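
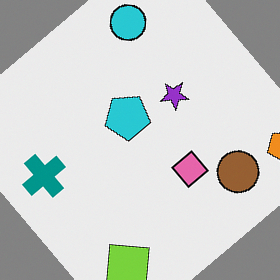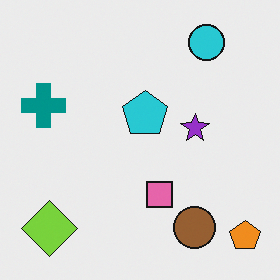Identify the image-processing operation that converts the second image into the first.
Rotated counter-clockwise by a large amount — several tens of degrees.

Every shape is tilted by the same angle and the image corners show triangular fill wedges — a whole-image rotation by a non-right angle.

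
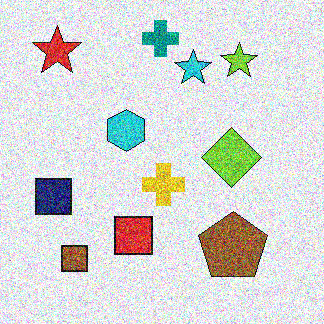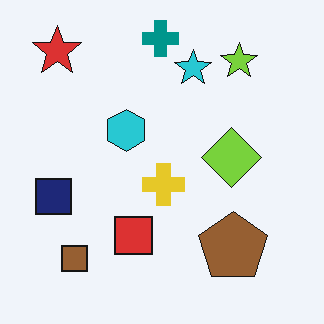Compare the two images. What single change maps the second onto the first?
The image was degraded with a thick layer of grain.

Random speckle covers the whole image, including the flat background.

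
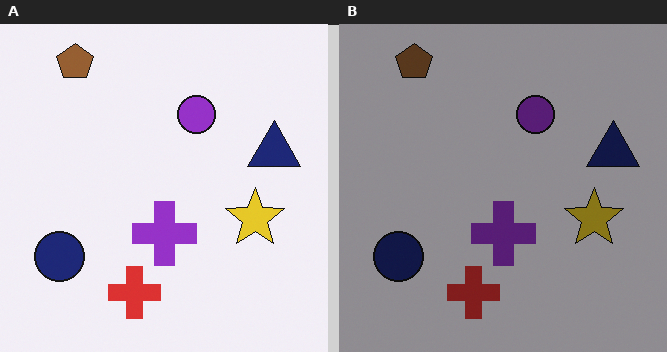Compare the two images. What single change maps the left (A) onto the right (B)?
The transformation is: noticeably darkened.

Every pixel — background and shapes alike — is uniformly darkened.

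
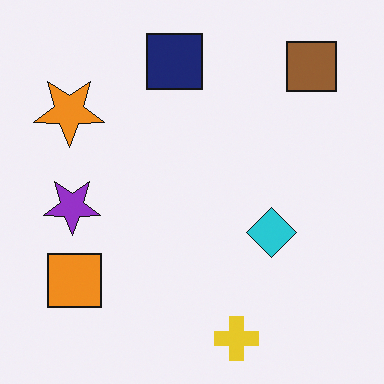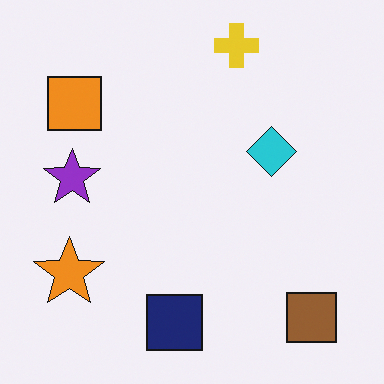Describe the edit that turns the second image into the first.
It was flipped vertically (top ↔ bottom).

The yellow cross is in the top of the second image and the bottom of the first — shapes on opposite sides of the horizontal midline have swapped in a mirror flip.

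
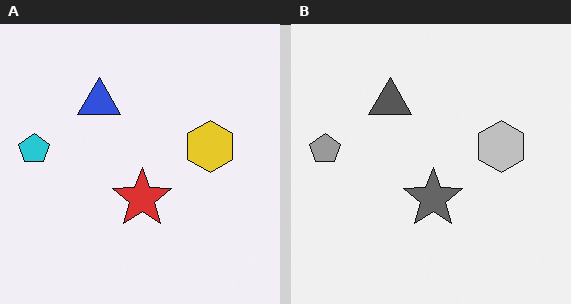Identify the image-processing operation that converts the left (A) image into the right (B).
Converted to grayscale.

All color is removed — every shape is now a shade of grey.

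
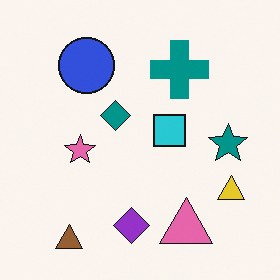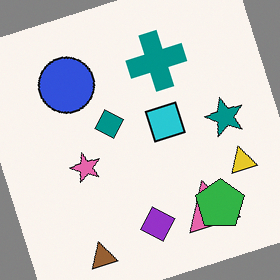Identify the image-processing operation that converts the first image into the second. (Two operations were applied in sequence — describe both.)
The image was rotated counter-clockwise by a moderate amount, then overlaid with an additional green pentagon.

Every shape is tilted by the same angle and the image corners show triangular fill wedges — a whole-image rotation by a non-right angle. A green pentagon appears in the second image that is absent from the first.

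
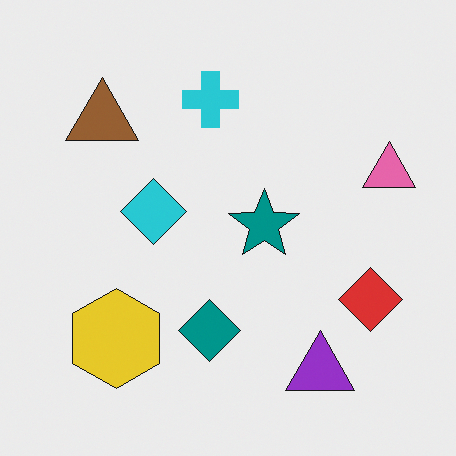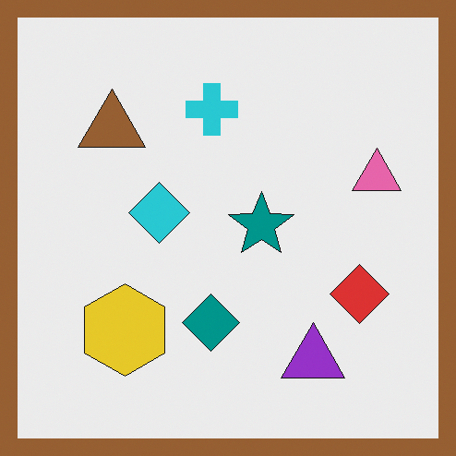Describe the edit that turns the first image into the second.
It was framed with a brown border.

A solid brown frame runs around the edge of the second image, with the content slightly shrunk inside it.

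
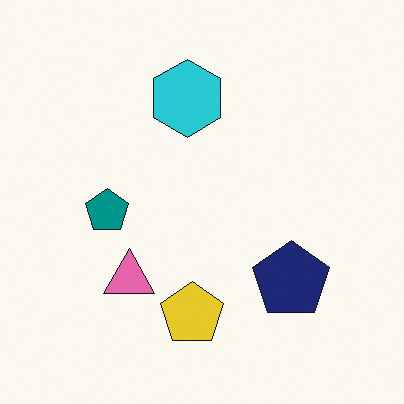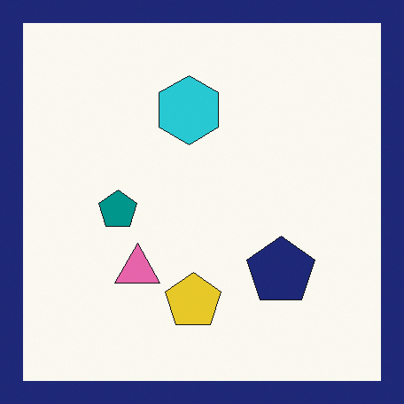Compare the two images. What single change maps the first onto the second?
The second image is the first framed with a navy border.

A solid navy frame runs around the edge of the second image, with the content slightly shrunk inside it.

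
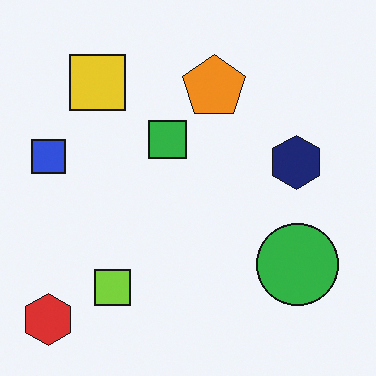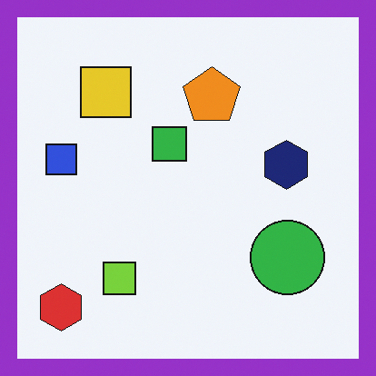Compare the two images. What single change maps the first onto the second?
This is the original image framed with a purple border.

A solid purple frame runs around the edge of the second image, with the content slightly shrunk inside it.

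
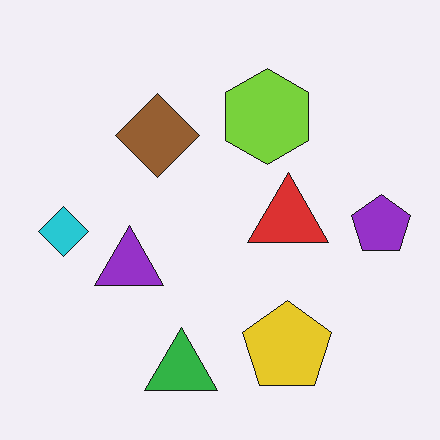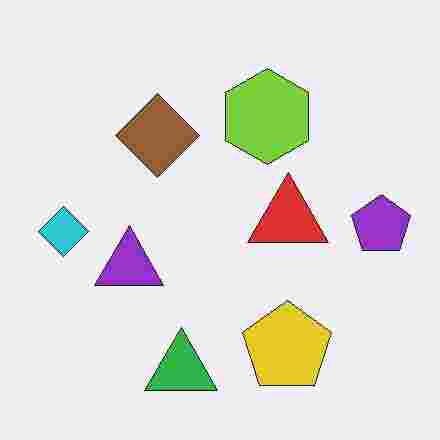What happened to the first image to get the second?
This is the original image heavily JPEG-compressed with obvious blocking artifacts.

Blocky 8×8 compression artifacts appear around shape edges and the flat background shows ringing — characteristic JPEG degradation.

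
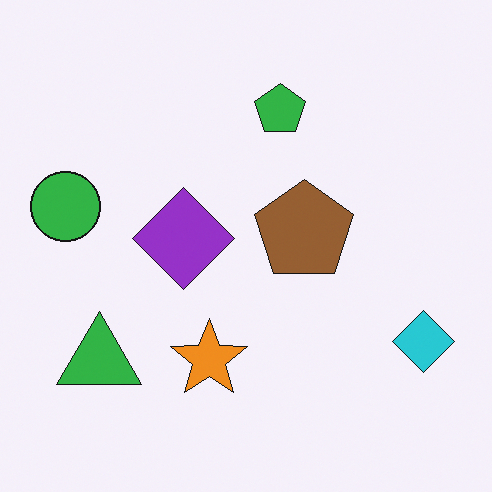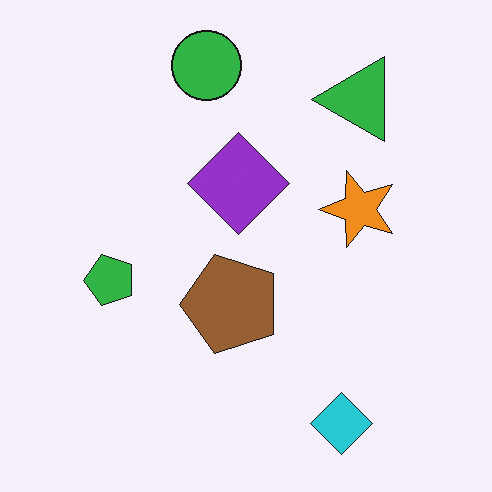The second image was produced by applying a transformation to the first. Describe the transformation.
It was transposed (reflected across the top-left ↔ bottom-right diagonal).

Shapes have swapped their row and column positions — what was in the top-right is now in the bottom-left — a diagonal reflection.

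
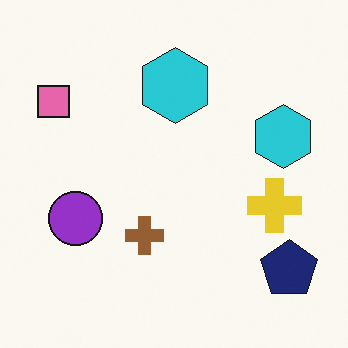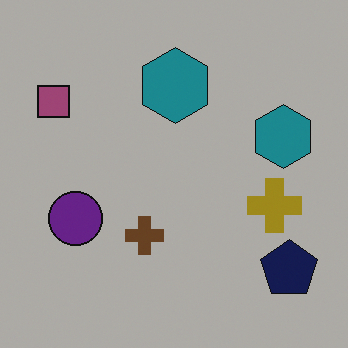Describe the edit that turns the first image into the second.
This is the original image darkened a lot.

Every pixel — background and shapes alike — is uniformly darkened.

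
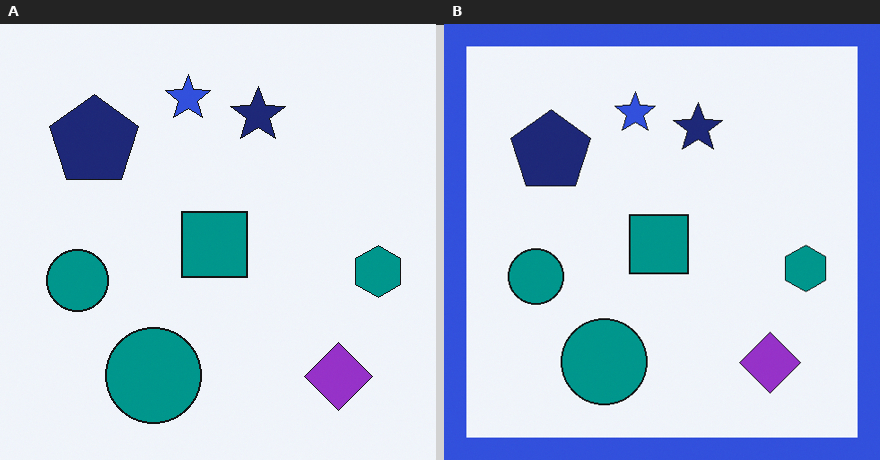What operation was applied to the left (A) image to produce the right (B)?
The image was framed with a blue border.

A solid blue frame runs around the edge of the right (B) image, with the content slightly shrunk inside it.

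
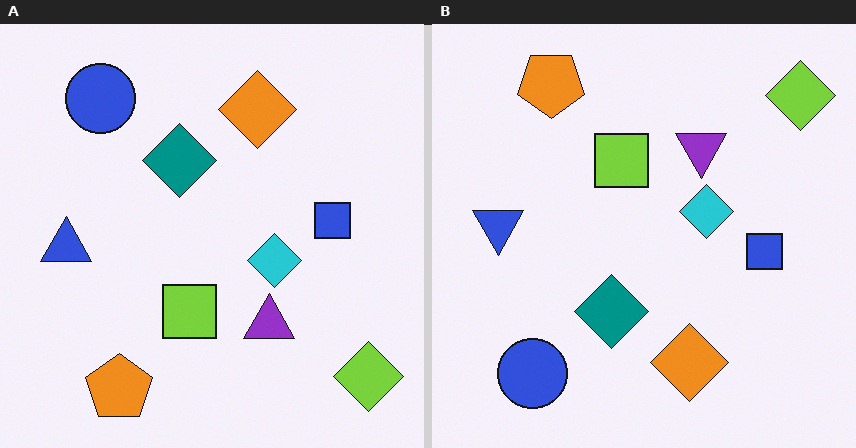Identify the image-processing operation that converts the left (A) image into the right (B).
It was flipped vertically (top ↔ bottom).

The orange pentagon is in the bottom-left of the left (A) image and the top-left of the right (B) — shapes on opposite sides of the horizontal midline have swapped in a mirror flip.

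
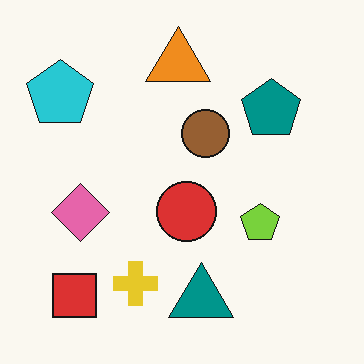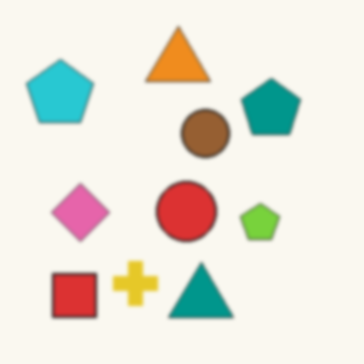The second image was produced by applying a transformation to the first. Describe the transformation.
It was slightly softened.

Shape edges and outlines are uniformly softened across the whole image.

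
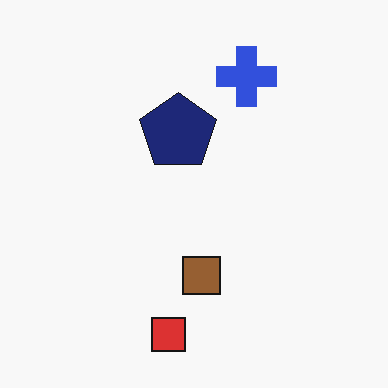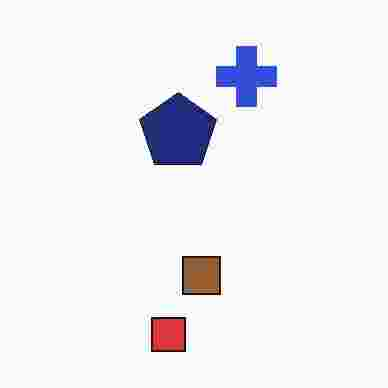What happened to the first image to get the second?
Heavily JPEG-compressed with obvious blocking artifacts.

Blocky 8×8 compression artifacts appear around shape edges and the flat background shows ringing — characteristic JPEG degradation.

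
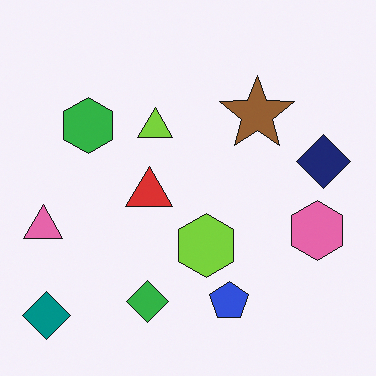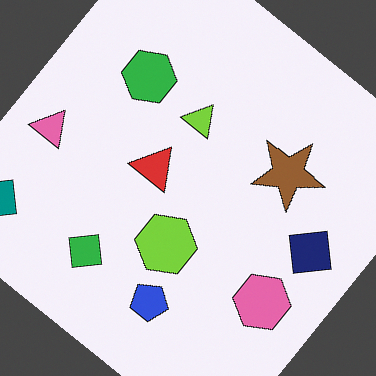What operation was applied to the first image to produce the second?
The transformation is: rotated clockwise by a large amount — several tens of degrees.

Every shape is tilted by the same angle and the image corners show triangular fill wedges — a whole-image rotation by a non-right angle.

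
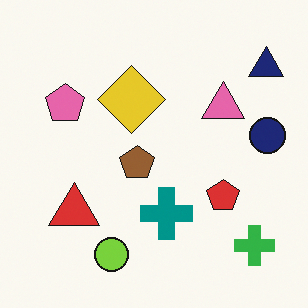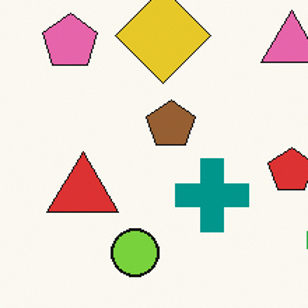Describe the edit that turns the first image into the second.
The transformation is: cropped slightly and scaled back up.

The visible shapes are larger and the field of view is narrower; shapes near the original edges may be partly or wholly outside the frame — a crop-and-rescale.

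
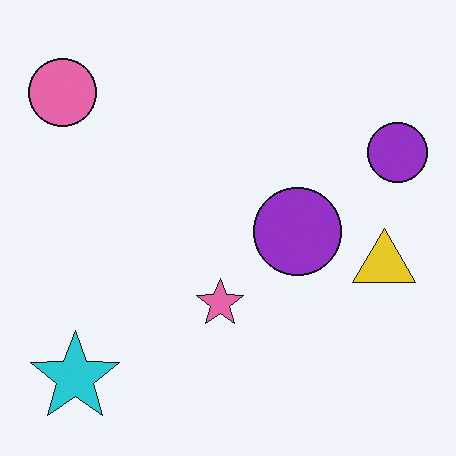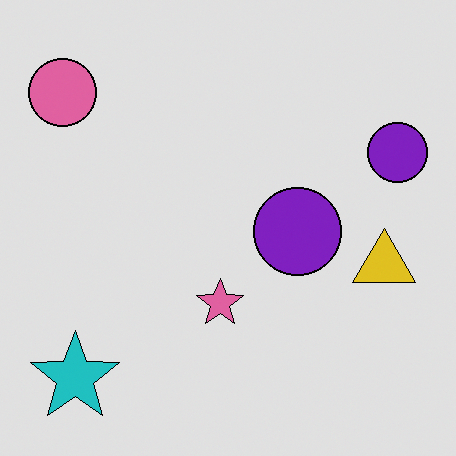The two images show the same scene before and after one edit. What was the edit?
The second image is the first moderately posterized.

Each flat color has snapped to a coarser quantized level — most visibly, the near-white background has dropped to a flat grey.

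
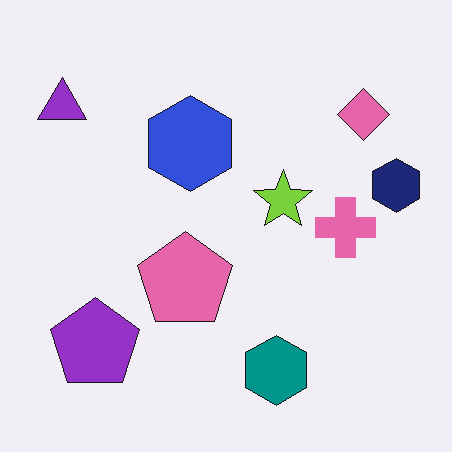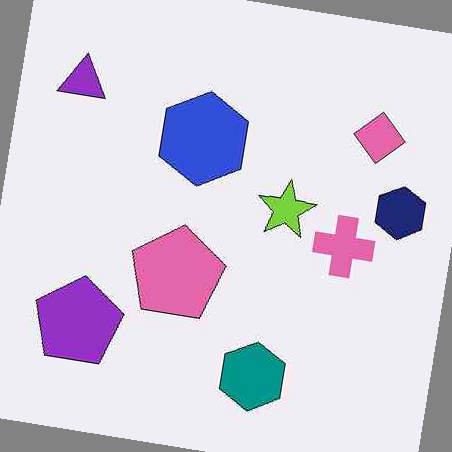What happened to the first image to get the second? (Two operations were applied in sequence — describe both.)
The transformation is: JPEG-compressed with visible artifacts, then rotated clockwise by a small amount.

Blocky 8×8 compression artifacts appear around shape edges and the flat background shows ringing — characteristic JPEG degradation. Every shape is tilted by the same angle and the image corners show triangular fill wedges — a whole-image rotation by a non-right angle.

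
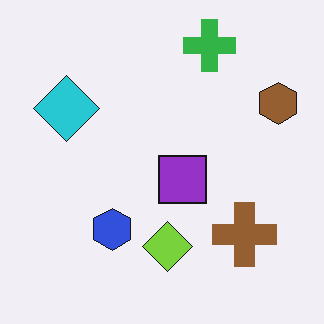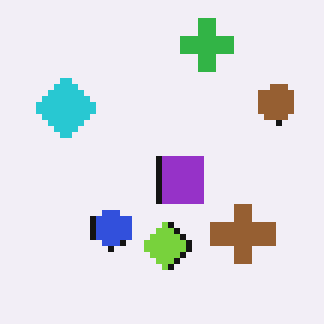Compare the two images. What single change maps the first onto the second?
Pixelated into visible square blocks.

Shapes are reduced to large square blocks; fine edges and outlines are lost — a downscale-then-upscale (mosaic) effect.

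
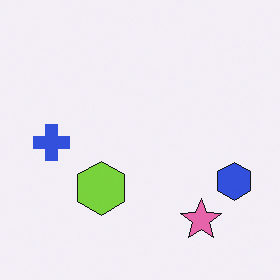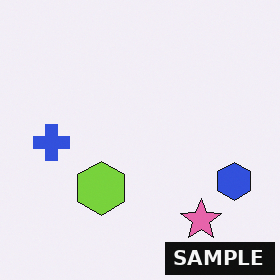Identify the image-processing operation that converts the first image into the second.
This is the original image watermarked with the text "SAMPLE" in the lower-right corner.

A dark label reading "SAMPLE" appears in the lower-right corner.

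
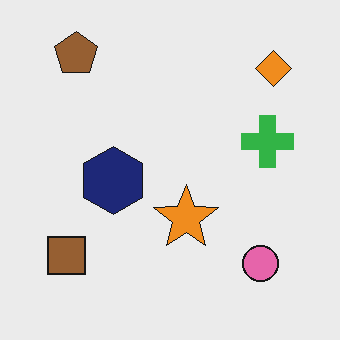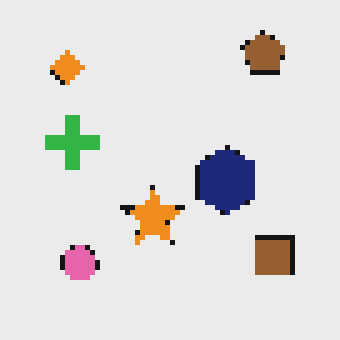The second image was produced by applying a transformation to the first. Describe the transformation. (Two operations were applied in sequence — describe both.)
It was flipped horizontally (left ↔ right), then lightly pixelated (a mild mosaic effect).

The brown square is in the bottom-left of the first image and the bottom-right of the second — shapes on opposite sides of the vertical midline have swapped in a mirror flip. Shapes are reduced to large square blocks; fine edges and outlines are lost — a downscale-then-upscale (mosaic) effect.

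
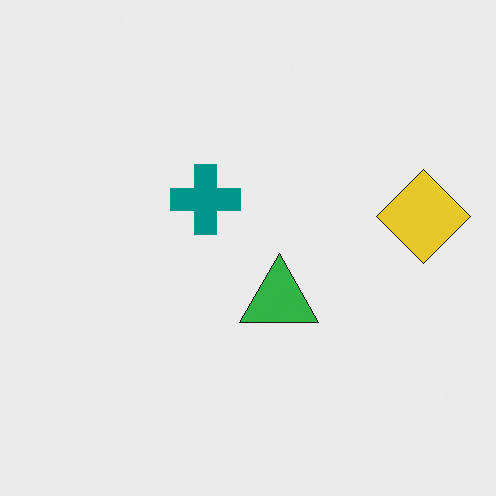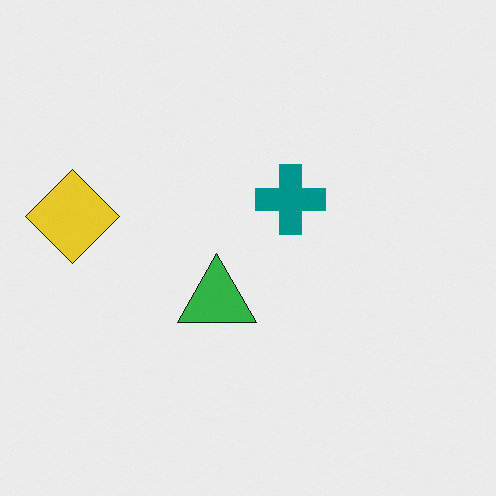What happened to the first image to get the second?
The second image is the first flipped horizontally (left ↔ right).

The yellow diamond is in the right of the first image and the left of the second — shapes on opposite sides of the vertical midline have swapped in a mirror flip.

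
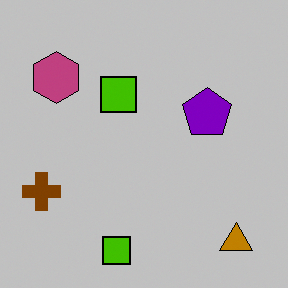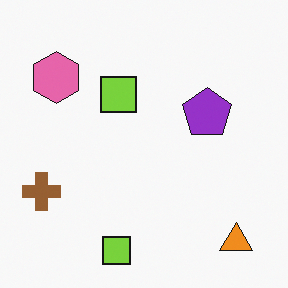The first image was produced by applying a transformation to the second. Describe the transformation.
Aggressively posterized.

Each flat color has snapped to a coarser quantized level — most visibly, the near-white background has dropped to a flat grey.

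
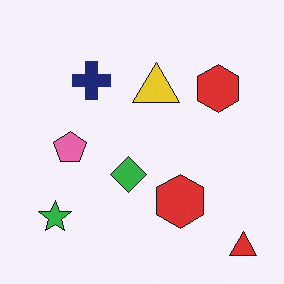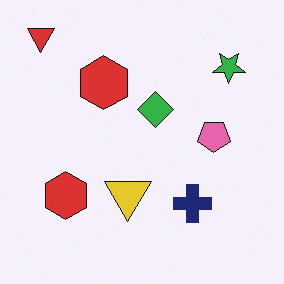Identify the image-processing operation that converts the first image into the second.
It was rotated 180°.

The red triangle sits in the bottom-right of the first image and the top-left of the second — consistent with a whole-image 180° rotation.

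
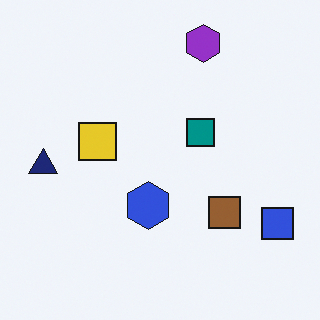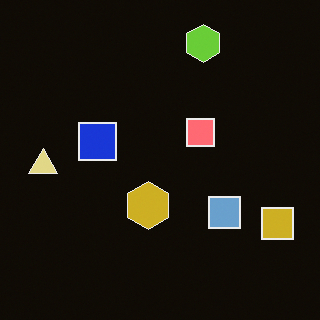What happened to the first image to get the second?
The image was color-inverted (negative).

The light background has become dark and every shape's color is its complement — a photographic negative.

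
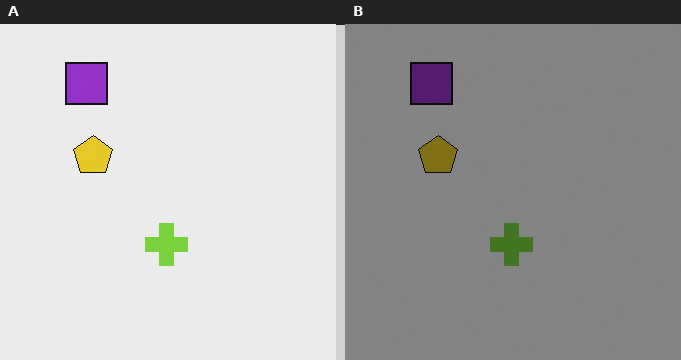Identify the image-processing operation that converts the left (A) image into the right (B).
The transformation is: substantially darkened.

Every pixel — background and shapes alike — is uniformly darkened.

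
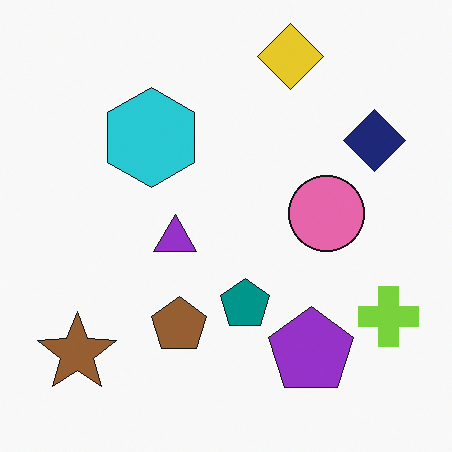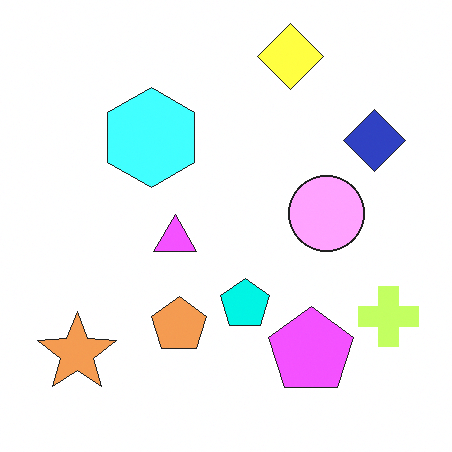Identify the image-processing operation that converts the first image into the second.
The image was noticeably brightened.

Every pixel — background and shapes alike — is uniformly brightened.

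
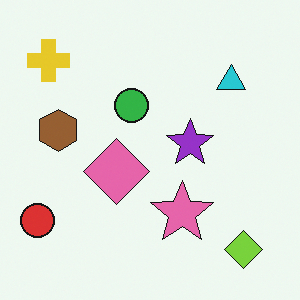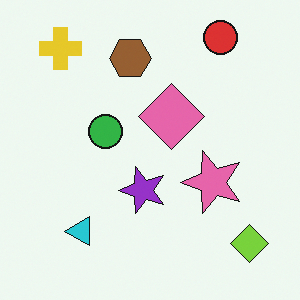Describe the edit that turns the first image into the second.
The image was transposed (reflected across the top-left ↔ bottom-right diagonal).

Shapes have swapped their row and column positions — what was in the top-right is now in the bottom-left — a diagonal reflection.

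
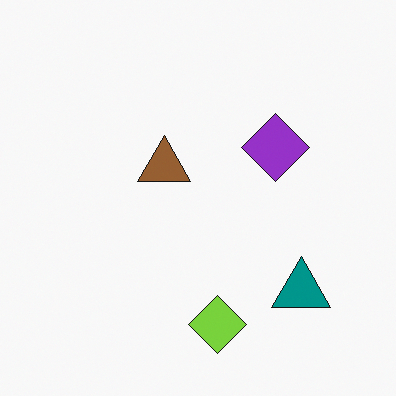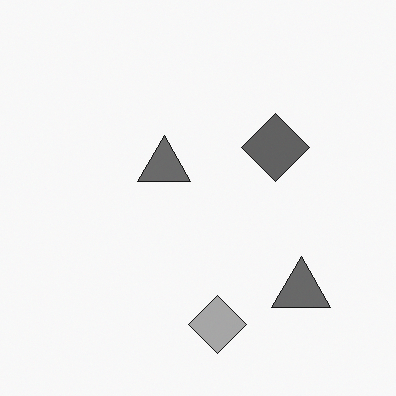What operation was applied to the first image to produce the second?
This is the original image converted to grayscale.

All color is removed — every shape is now a shade of grey.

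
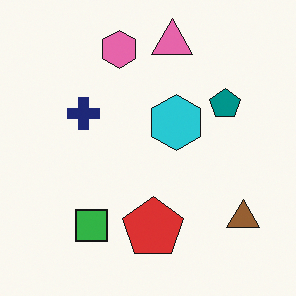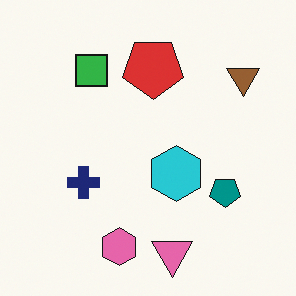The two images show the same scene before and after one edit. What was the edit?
The image was flipped vertically (top ↔ bottom).

The pink triangle is in the top of the first image and the bottom of the second — shapes on opposite sides of the horizontal midline have swapped in a mirror flip.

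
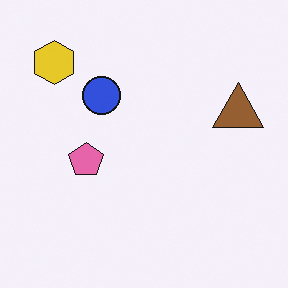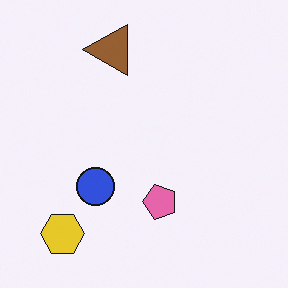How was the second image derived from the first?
This is the original image rotated 90° counter-clockwise.

The yellow hexagon sits in the top-left of the first image and the bottom-left of the second — consistent with a whole-image 90° counter-clockwise rotation.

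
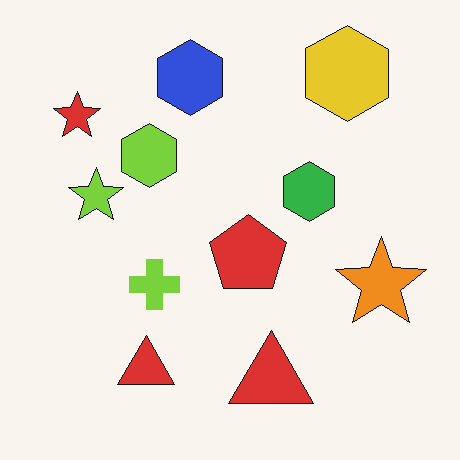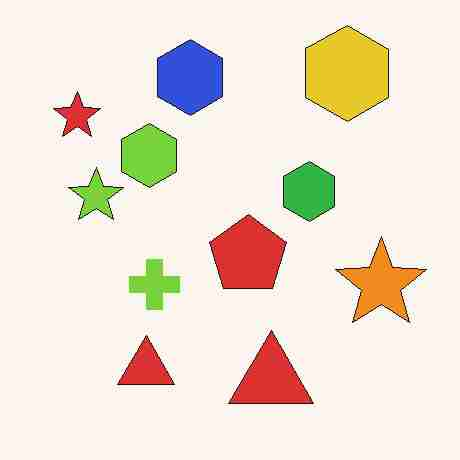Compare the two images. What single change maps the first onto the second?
The second image is the first heavily JPEG-compressed with obvious blocking artifacts.

Blocky 8×8 compression artifacts appear around shape edges and the flat background shows ringing — characteristic JPEG degradation.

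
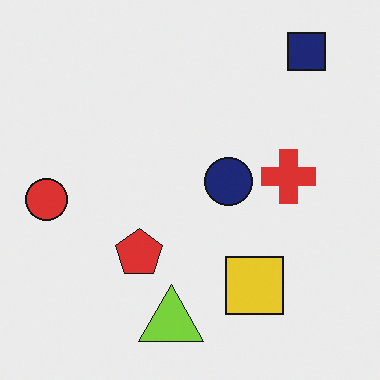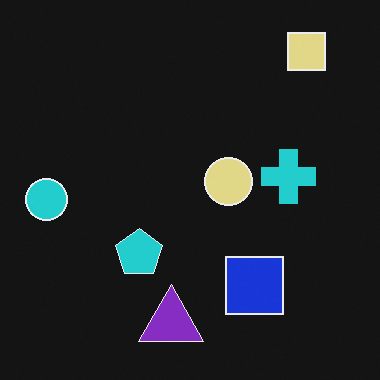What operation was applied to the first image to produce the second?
This is the original image color-inverted (negative).

The light background has become dark and every shape's color is its complement — a photographic negative.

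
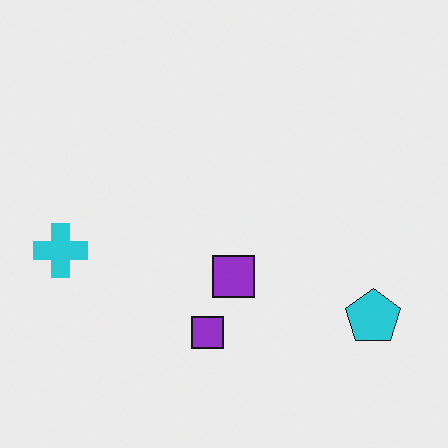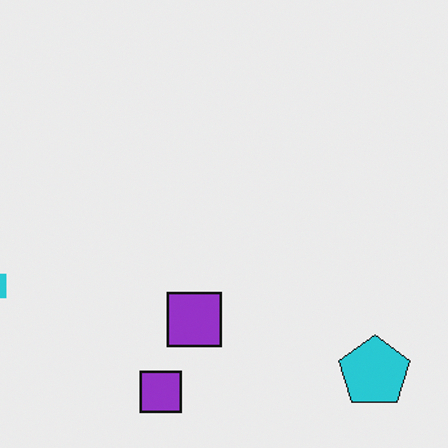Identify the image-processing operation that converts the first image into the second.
The transformation is: cropped slightly and scaled back up.

The visible shapes are larger and the field of view is narrower; shapes near the original edges may be partly or wholly outside the frame — a crop-and-rescale.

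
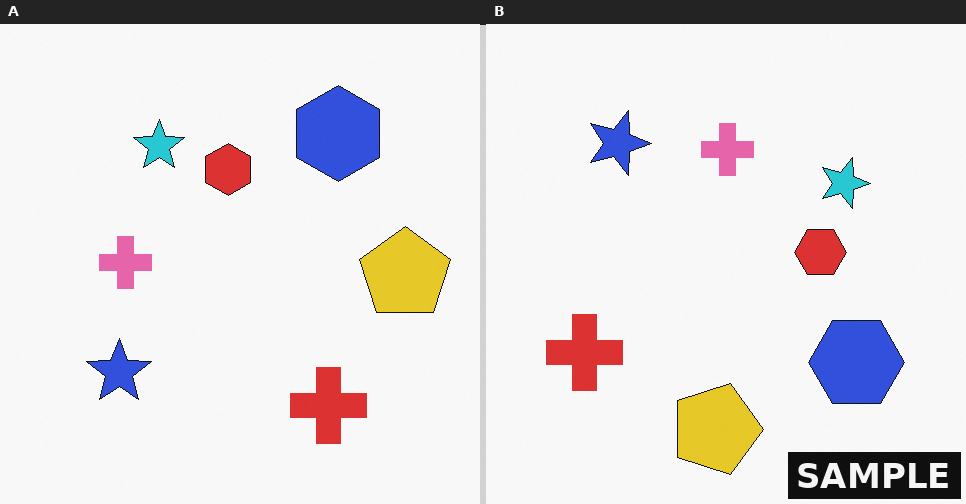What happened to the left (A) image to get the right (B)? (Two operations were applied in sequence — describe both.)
The right (B) image is the left (A) rotated 90° clockwise, then watermarked with the text "SAMPLE" in the lower-right corner.

The red cross sits in the bottom-right of the left (A) image and the bottom-left of the right (B) — consistent with a whole-image 90° clockwise rotation. A dark label reading "SAMPLE" appears in the lower-right corner.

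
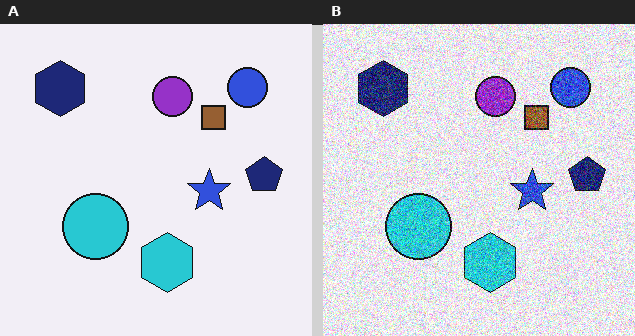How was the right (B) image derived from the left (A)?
The right (B) image is the left (A) degraded with strong gaussian noise.

Random speckle covers the whole image, including the flat background.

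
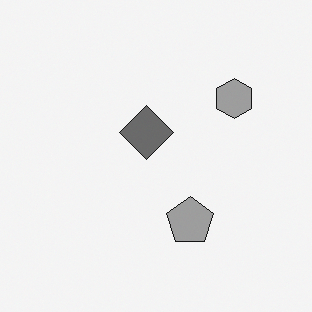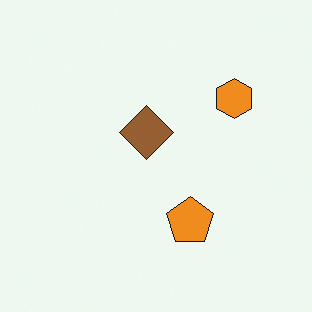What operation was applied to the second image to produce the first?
This is the original image converted to grayscale.

All color is removed — every shape is now a shade of grey.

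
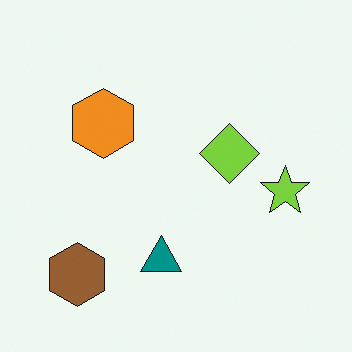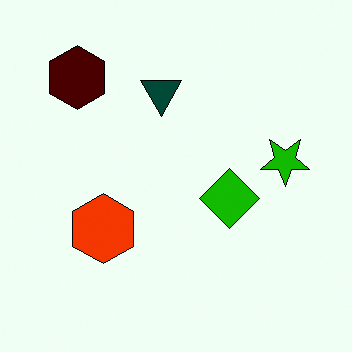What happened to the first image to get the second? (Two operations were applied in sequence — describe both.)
This is the original image flipped vertically (top ↔ bottom), then boosted in contrast.

The brown hexagon is in the bottom-left of the first image and the top-left of the second — shapes on opposite sides of the horizontal midline have swapped in a mirror flip. Tones are pushed away from mid-grey across the whole image — a global contrast change.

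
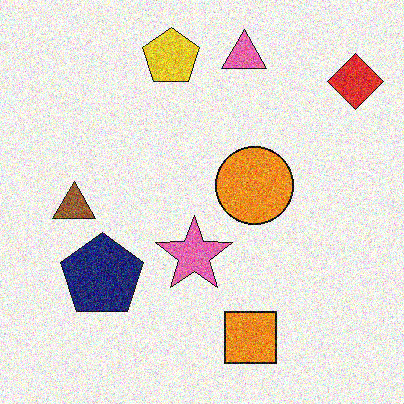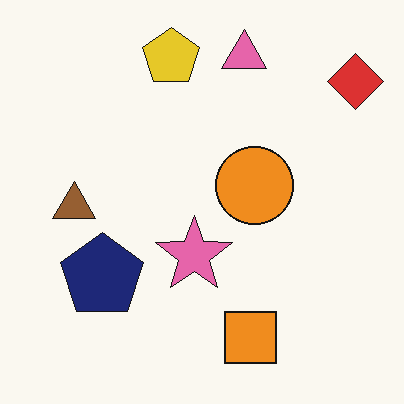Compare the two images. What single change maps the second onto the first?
The image was degraded with heavy additive noise.

Random speckle covers the whole image, including the flat background.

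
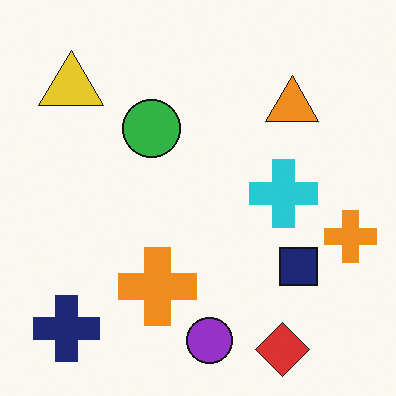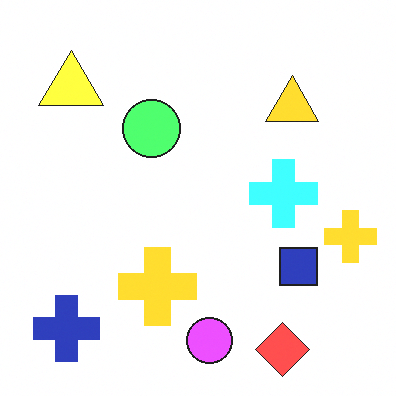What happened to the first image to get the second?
This is the original image substantially brightened.

Every pixel — background and shapes alike — is uniformly brightened.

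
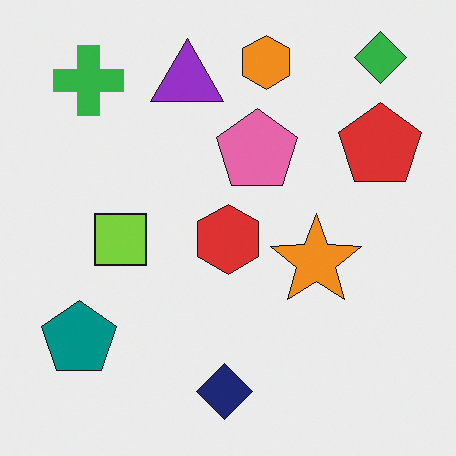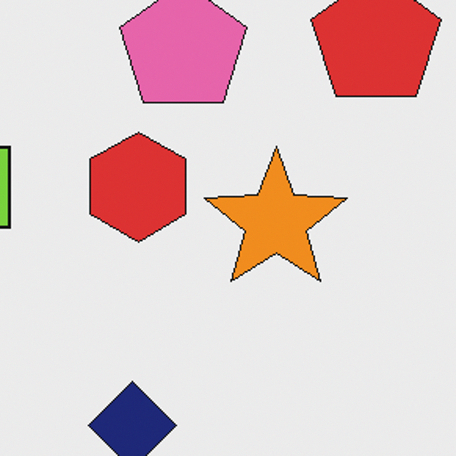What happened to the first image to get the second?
The transformation is: cropped slightly and scaled back up.

The visible shapes are larger and the field of view is narrower; shapes near the original edges may be partly or wholly outside the frame — a crop-and-rescale.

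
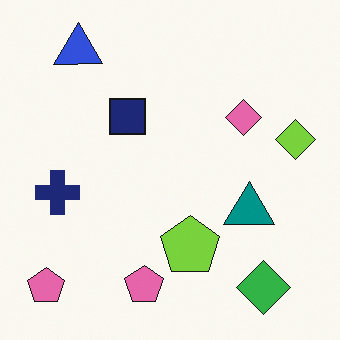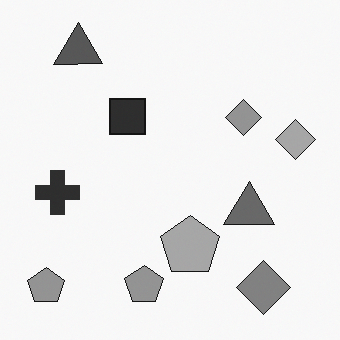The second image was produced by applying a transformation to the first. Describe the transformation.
Converted to grayscale.

All color is removed — every shape is now a shade of grey.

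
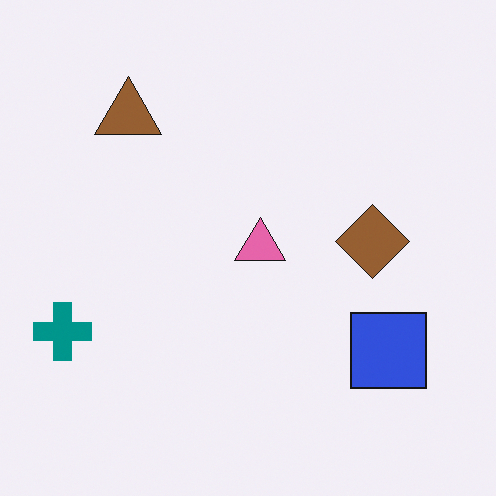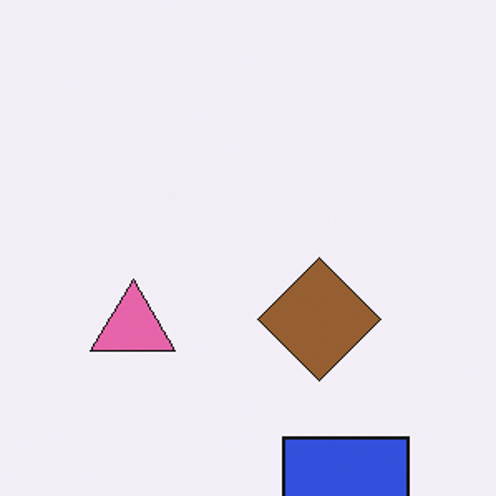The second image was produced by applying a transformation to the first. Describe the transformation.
This is the original image cropped tightly and scaled back up.

The visible shapes are larger and the field of view is narrower; shapes near the original edges may be partly or wholly outside the frame — a crop-and-rescale.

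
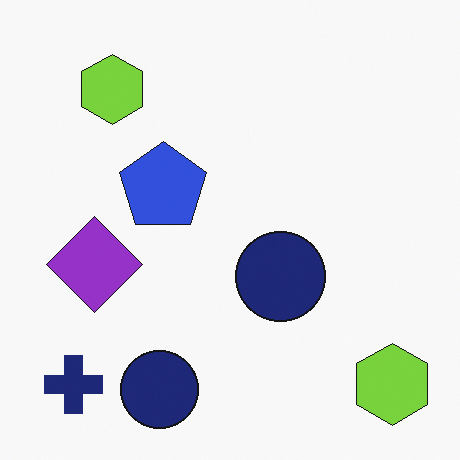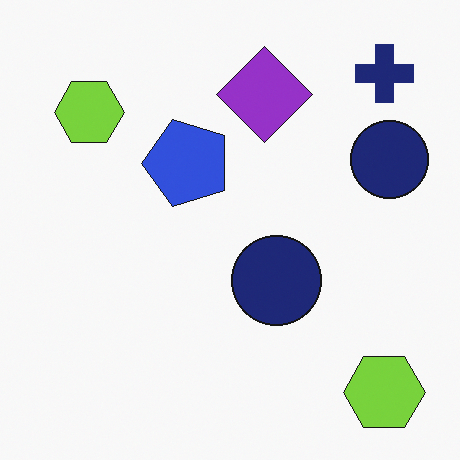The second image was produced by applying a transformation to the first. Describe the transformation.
This is the original image transposed (reflected across the top-left ↔ bottom-right diagonal).

Shapes have swapped their row and column positions — what was in the top-right is now in the bottom-left — a diagonal reflection.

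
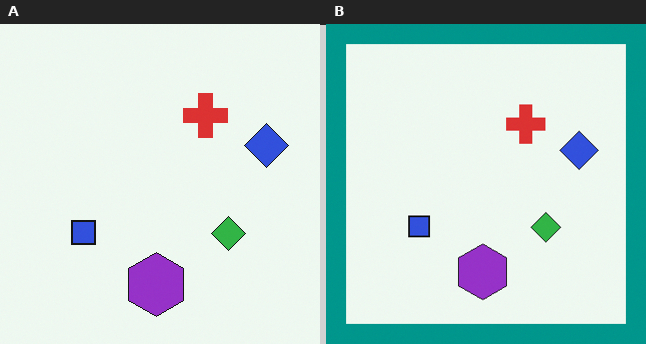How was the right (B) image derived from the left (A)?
It was framed with a teal border.

A solid teal frame runs around the edge of the right (B) image, with the content slightly shrunk inside it.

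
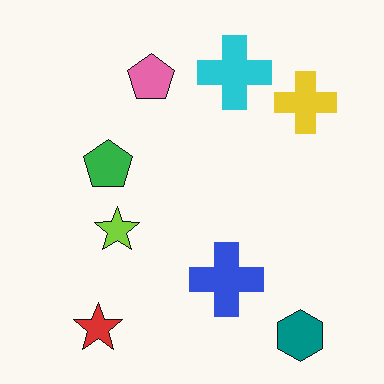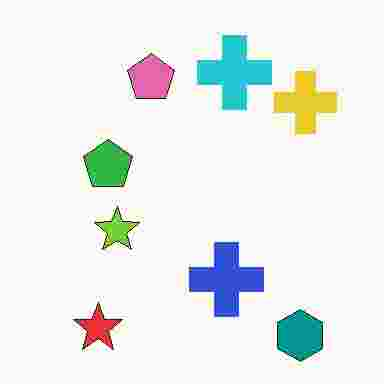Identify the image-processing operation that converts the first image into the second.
The image was heavily JPEG-compressed with obvious blocking artifacts.

Blocky 8×8 compression artifacts appear around shape edges and the flat background shows ringing — characteristic JPEG degradation.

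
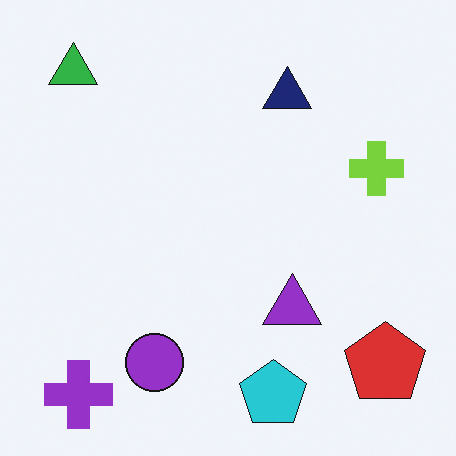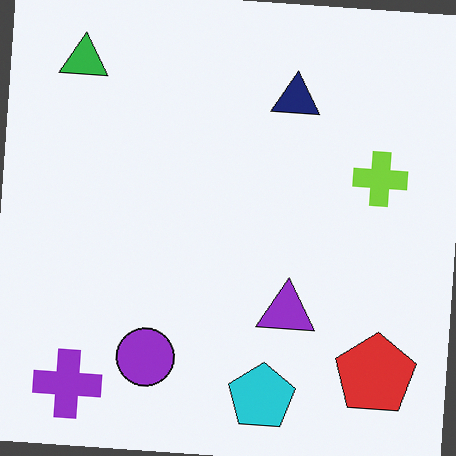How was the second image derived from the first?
Rotated clockwise by a slight angle.

Every shape is tilted by the same angle and the image corners show triangular fill wedges — a whole-image rotation by a non-right angle.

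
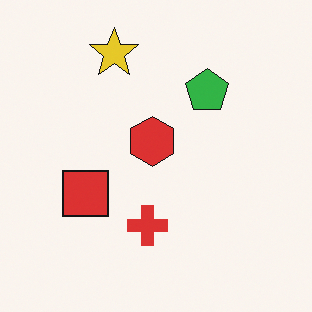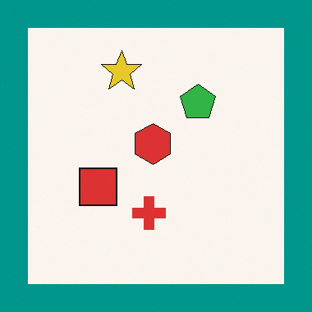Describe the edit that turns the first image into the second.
The image was framed with a teal border.

A solid teal frame runs around the edge of the second image, with the content slightly shrunk inside it.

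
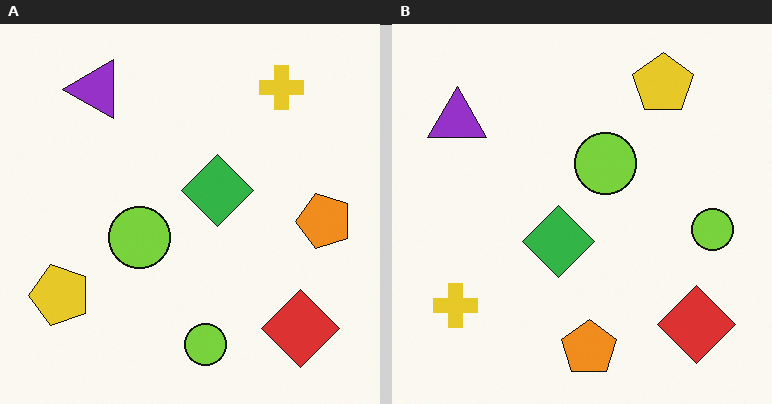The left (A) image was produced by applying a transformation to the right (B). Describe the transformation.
This is the original image transposed (reflected across the top-left ↔ bottom-right diagonal).

Shapes have swapped their row and column positions — what was in the top-right is now in the bottom-left — a diagonal reflection.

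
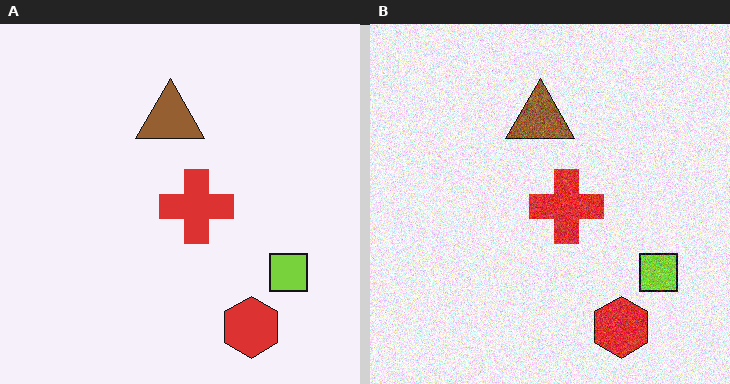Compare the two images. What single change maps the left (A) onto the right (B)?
The transformation is: degraded with moderate additive noise.

Random speckle covers the whole image, including the flat background.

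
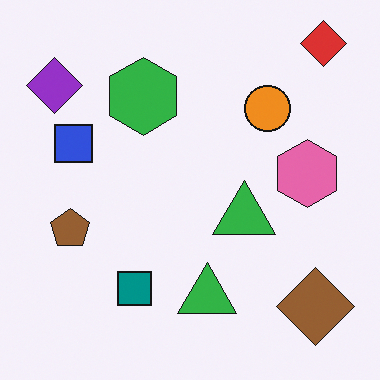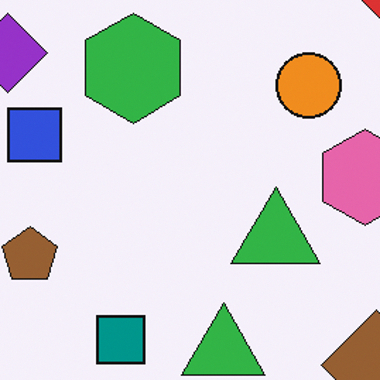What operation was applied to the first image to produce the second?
Cropped to a modestly smaller region and rescaled.

The visible shapes are larger and the field of view is narrower; shapes near the original edges may be partly or wholly outside the frame — a crop-and-rescale.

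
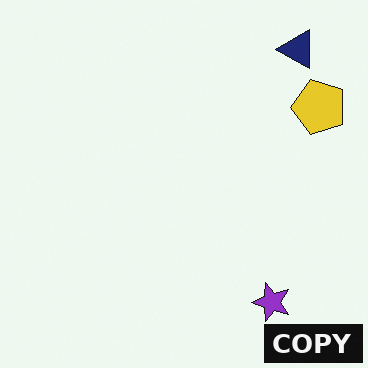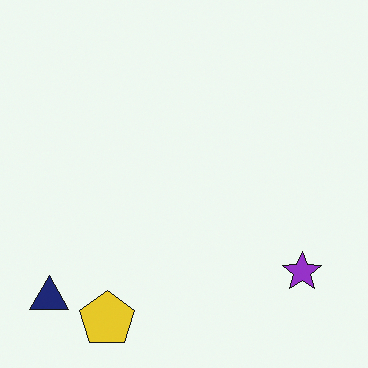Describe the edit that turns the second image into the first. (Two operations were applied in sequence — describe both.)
The image was transposed (reflected across the top-left ↔ bottom-right diagonal), then watermarked with the text "COPY" in the lower-right corner.

Shapes have swapped their row and column positions — what was in the top-right is now in the bottom-left — a diagonal reflection. A dark label reading "COPY" appears in the lower-right corner.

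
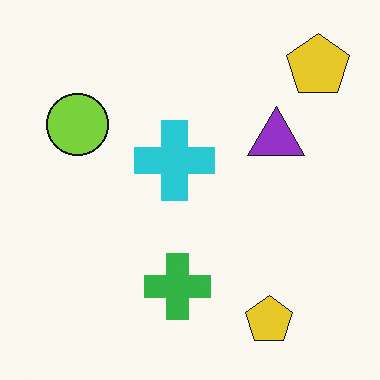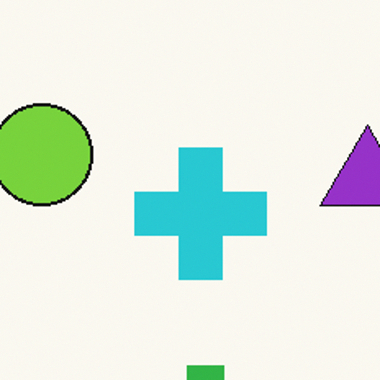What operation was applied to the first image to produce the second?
The transformation is: cropped to a noticeably smaller region and rescaled.

The visible shapes are larger and the field of view is narrower; shapes near the original edges may be partly or wholly outside the frame — a crop-and-rescale.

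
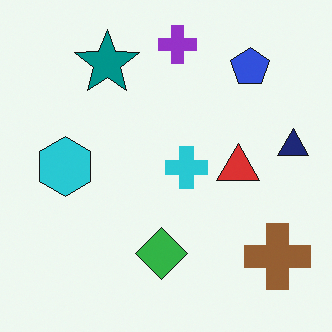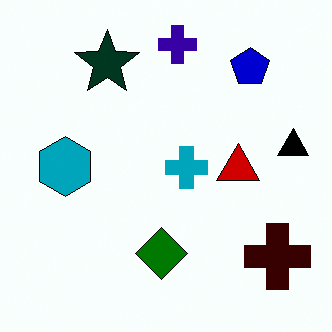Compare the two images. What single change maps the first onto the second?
The second image is the first boosted in contrast.

Tones are pushed away from mid-grey across the whole image — a global contrast change.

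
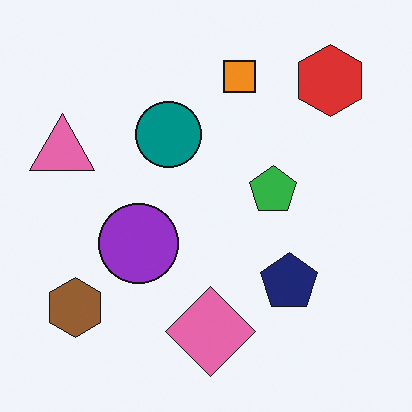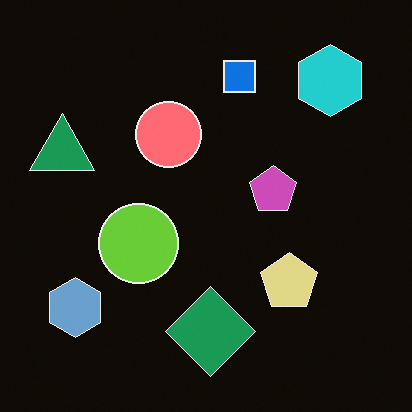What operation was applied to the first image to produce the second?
The image was color-inverted (negative).

The light background has become dark and every shape's color is its complement — a photographic negative.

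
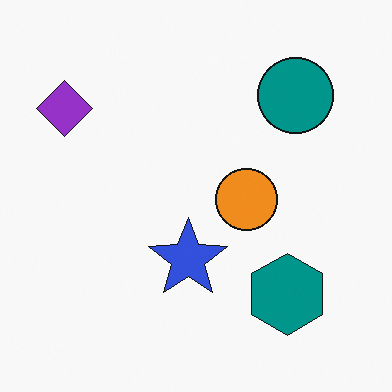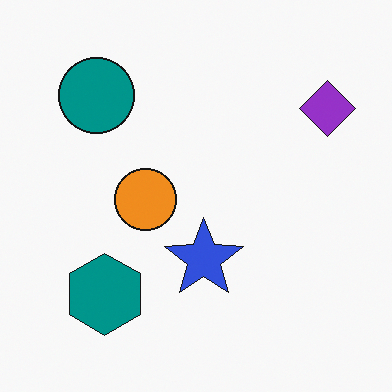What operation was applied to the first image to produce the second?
It was flipped horizontally (left ↔ right).

The purple diamond is in the top-left of the first image and the top-right of the second — shapes on opposite sides of the vertical midline have swapped in a mirror flip.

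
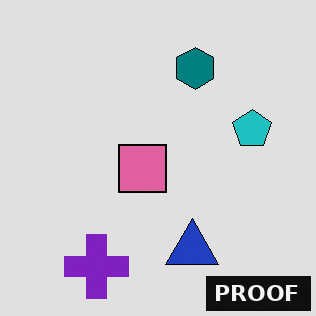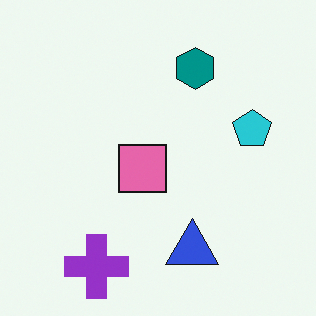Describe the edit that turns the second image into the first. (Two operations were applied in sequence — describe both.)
It was posterized to a reduced palette, then watermarked with the text "PROOF" in the lower-right corner.

Each flat color has snapped to a coarser quantized level — most visibly, the near-white background has dropped to a flat grey. A dark label reading "PROOF" appears in the lower-right corner.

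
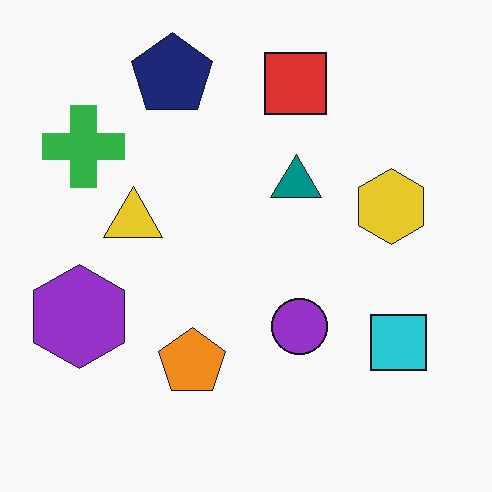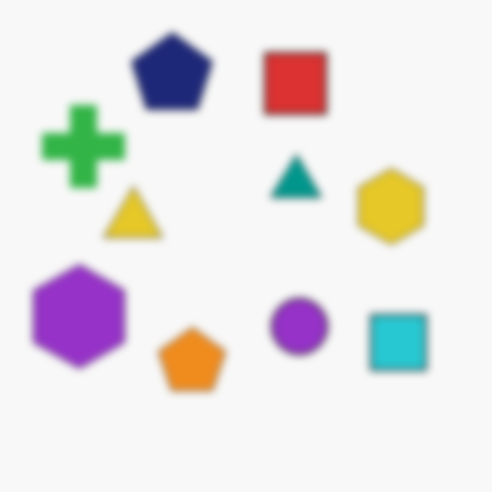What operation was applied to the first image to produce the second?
The image was noticeably gaussian-blurred.

Shape edges and outlines are uniformly softened across the whole image.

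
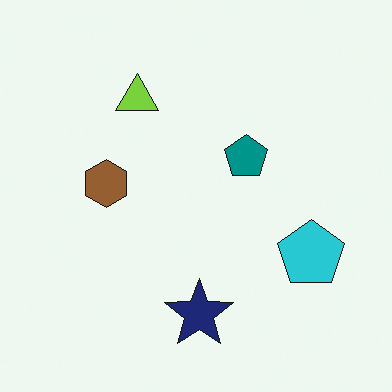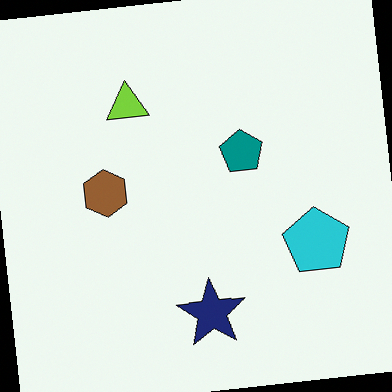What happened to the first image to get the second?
This is the original image rotated counter-clockwise by a slight angle.

Every shape is tilted by the same angle and the image corners show triangular fill wedges — a whole-image rotation by a non-right angle.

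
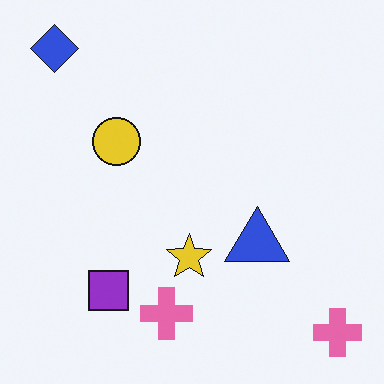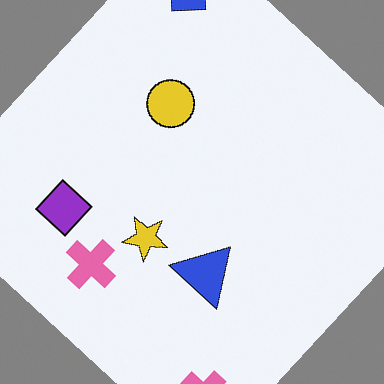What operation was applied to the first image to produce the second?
The second image is the first rotated clockwise by a large amount — several tens of degrees.

Every shape is tilted by the same angle and the image corners show triangular fill wedges — a whole-image rotation by a non-right angle.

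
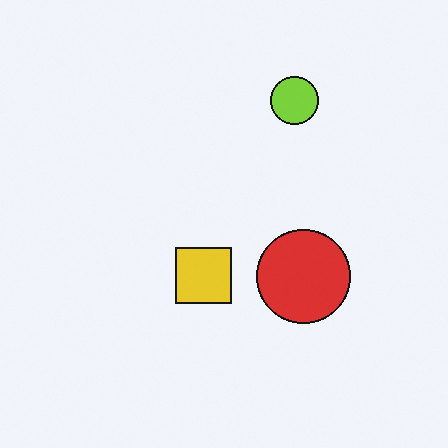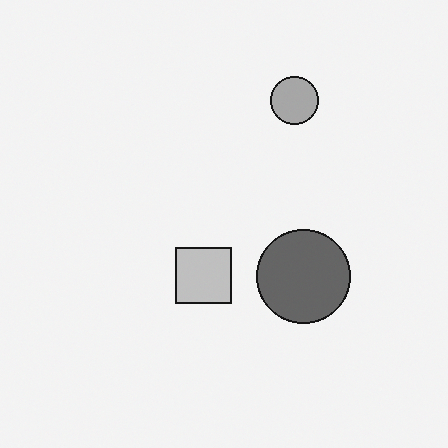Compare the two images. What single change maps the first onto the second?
It was converted to grayscale.

All color is removed — every shape is now a shade of grey.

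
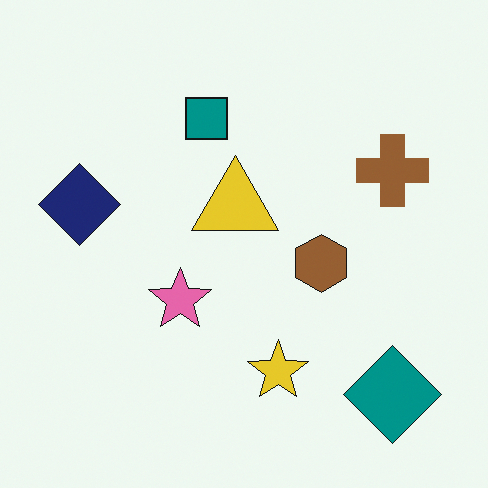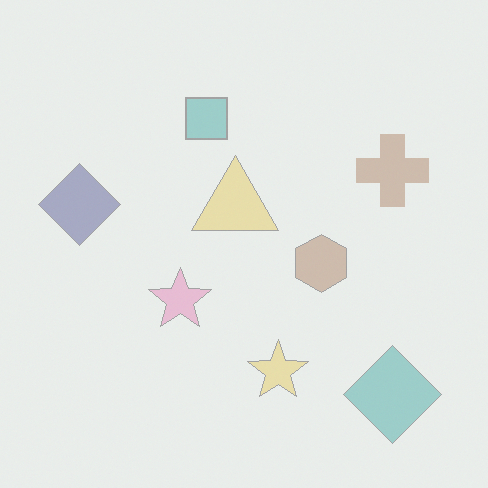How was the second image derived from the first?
The second image is the first washed out (contrast reduced).

Tones are pushed toward mid-grey across the whole image — a global contrast change.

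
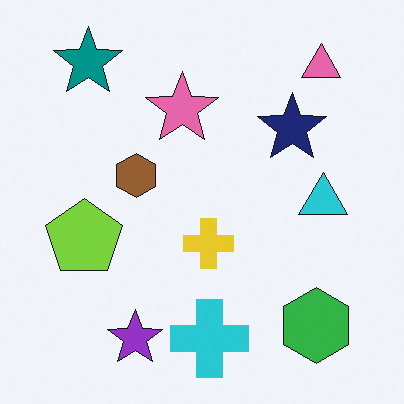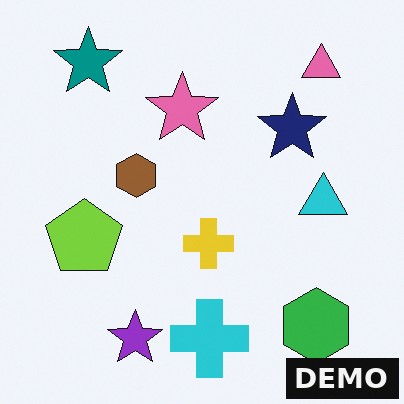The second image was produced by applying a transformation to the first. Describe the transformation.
Watermarked with the text "DEMO" in the lower-right corner.

A dark label reading "DEMO" appears in the lower-right corner.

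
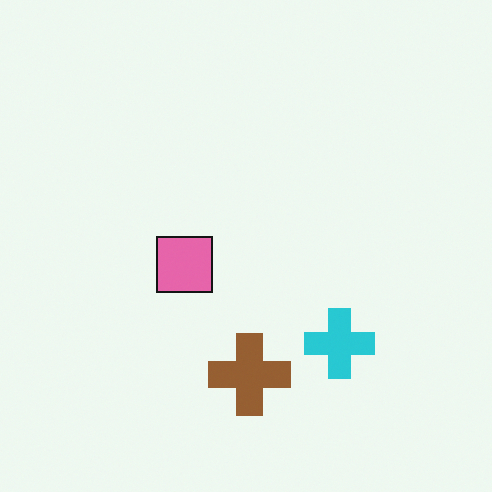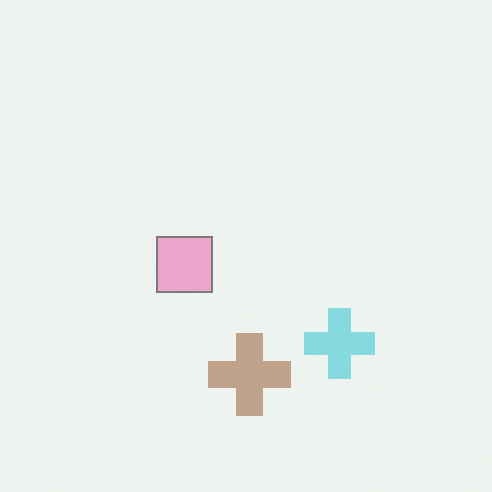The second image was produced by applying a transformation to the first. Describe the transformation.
This is the original image given much lower contrast.

Tones are pushed toward mid-grey across the whole image — a global contrast change.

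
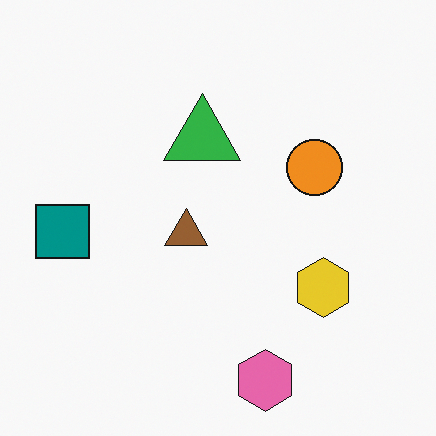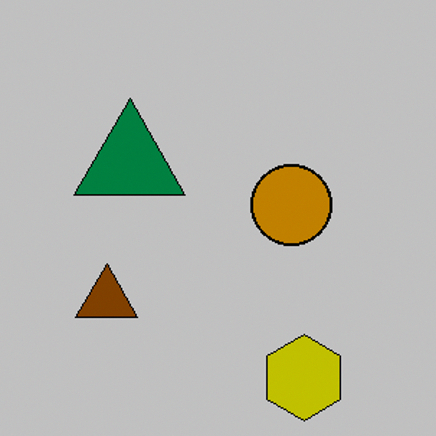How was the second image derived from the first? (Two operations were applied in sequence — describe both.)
It was heavily posterized to just a handful of flat colors, then cropped to a modestly smaller region and rescaled.

Each flat color has snapped to a coarser quantized level — most visibly, the near-white background has dropped to a flat grey. The visible shapes are larger and the field of view is narrower; shapes near the original edges may be partly or wholly outside the frame — a crop-and-rescale.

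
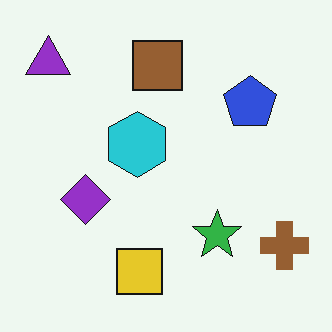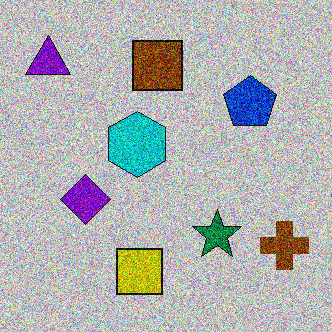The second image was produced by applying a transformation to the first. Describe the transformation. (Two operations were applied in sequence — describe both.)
The image was heavily posterized to just a handful of flat colors, then degraded with heavy additive noise.

Each flat color has snapped to a coarser quantized level — most visibly, the near-white background has dropped to a flat grey. Random speckle covers the whole image, including the flat background.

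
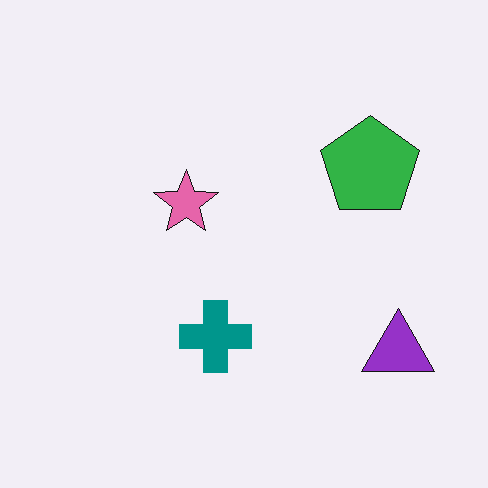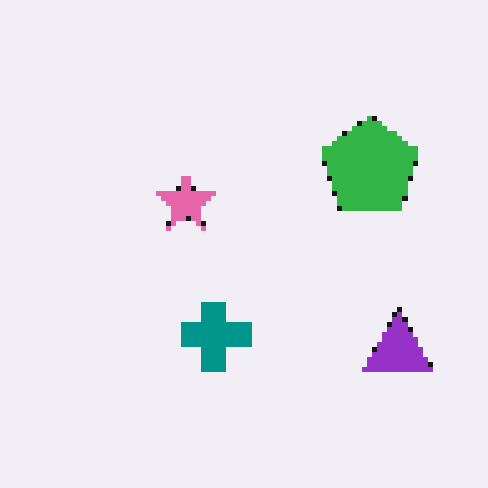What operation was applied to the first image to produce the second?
The transformation is: lightly pixelated (a mild mosaic effect).

Shapes are reduced to large square blocks; fine edges and outlines are lost — a downscale-then-upscale (mosaic) effect.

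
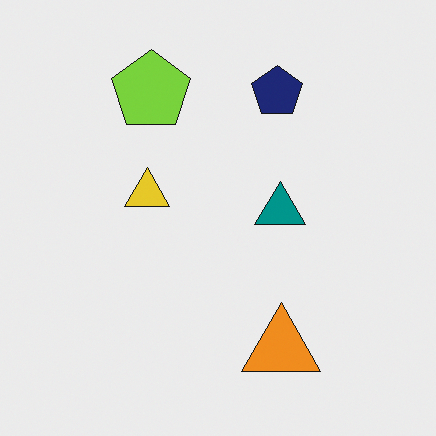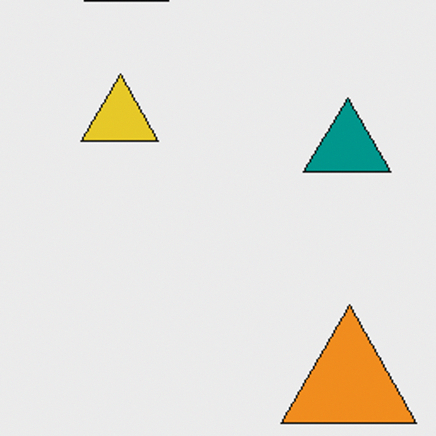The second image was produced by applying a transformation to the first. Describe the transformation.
The second image is the first cropped to a noticeably smaller region and rescaled.

The visible shapes are larger and the field of view is narrower; shapes near the original edges may be partly or wholly outside the frame — a crop-and-rescale.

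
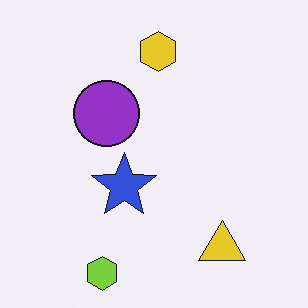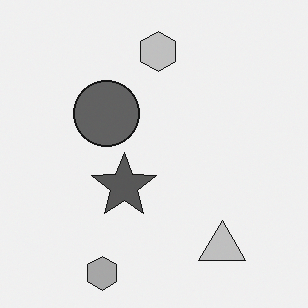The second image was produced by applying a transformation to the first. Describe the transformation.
The transformation is: converted to grayscale.

All color is removed — every shape is now a shade of grey.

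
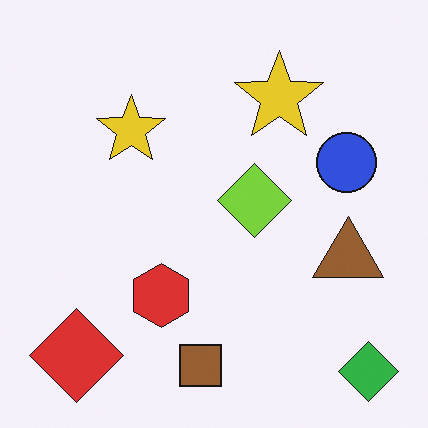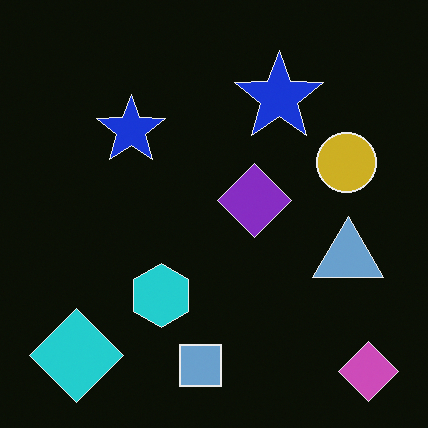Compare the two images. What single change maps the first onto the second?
The image was color-inverted (negative).

The light background has become dark and every shape's color is its complement — a photographic negative.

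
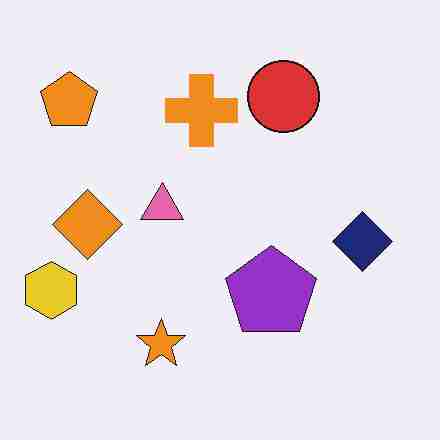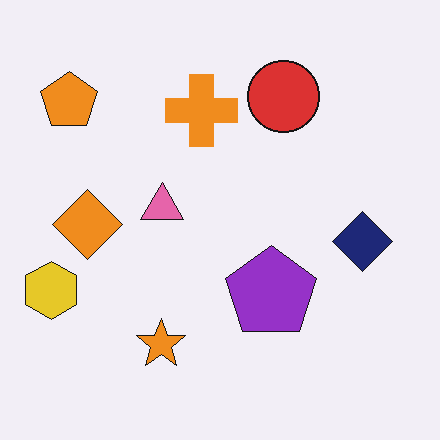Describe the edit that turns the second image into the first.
The first image is the second degraded with heavy JPEG compression.

Blocky 8×8 compression artifacts appear around shape edges and the flat background shows ringing — characteristic JPEG degradation.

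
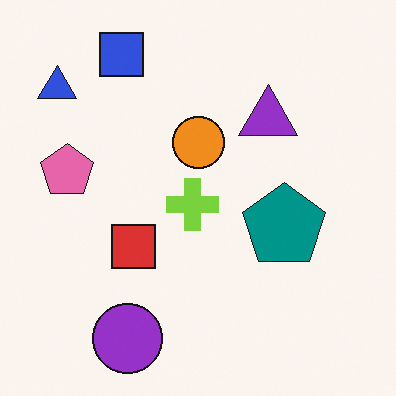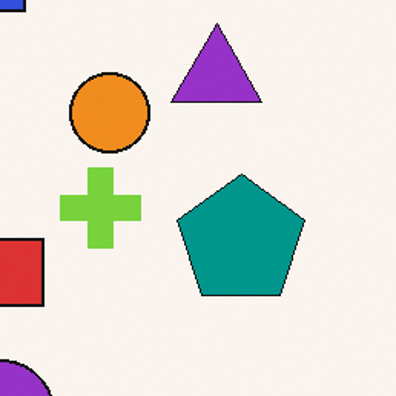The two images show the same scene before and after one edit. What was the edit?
It was cropped slightly and scaled back up.

The visible shapes are larger and the field of view is narrower; shapes near the original edges may be partly or wholly outside the frame — a crop-and-rescale.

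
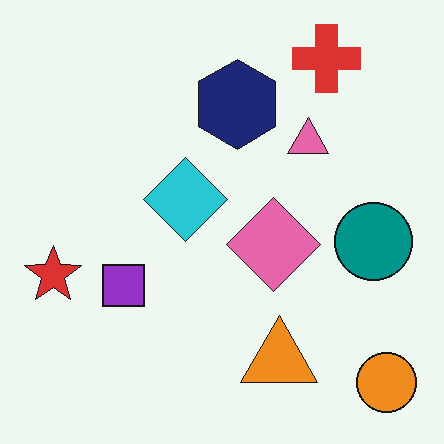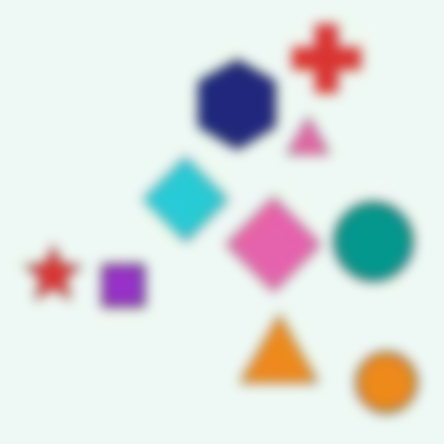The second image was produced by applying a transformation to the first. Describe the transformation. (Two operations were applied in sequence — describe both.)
The second image is the first heavily JPEG-compressed with obvious blocking artifacts, then heavily blurred.

Blocky 8×8 compression artifacts appear around shape edges and the flat background shows ringing — characteristic JPEG degradation. Shape edges and outlines are uniformly softened across the whole image.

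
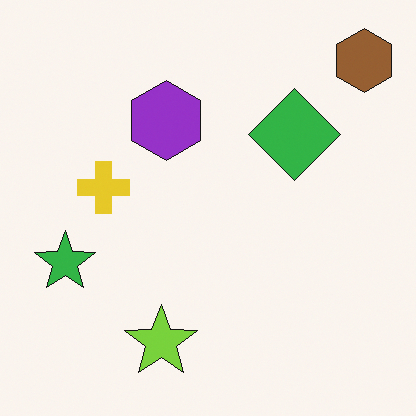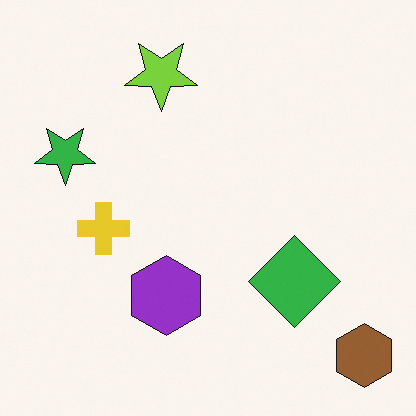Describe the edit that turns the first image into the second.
The second image is the first flipped vertically (top ↔ bottom).

The brown hexagon is in the top-right of the first image and the bottom-right of the second — shapes on opposite sides of the horizontal midline have swapped in a mirror flip.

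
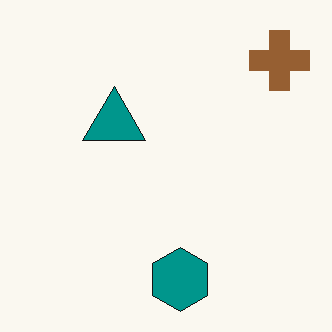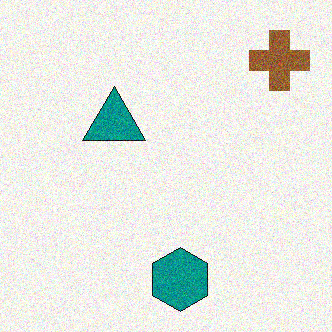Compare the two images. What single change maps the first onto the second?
This is the original image degraded with moderate additive noise.

Random speckle covers the whole image, including the flat background.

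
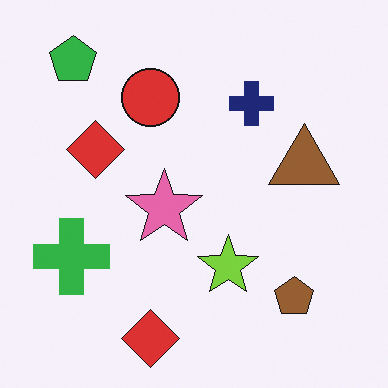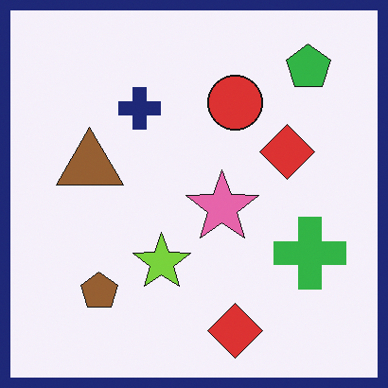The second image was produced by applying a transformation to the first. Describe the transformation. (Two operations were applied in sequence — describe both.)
The transformation is: flipped horizontally (left ↔ right), then framed with a navy border.

The green cross is in the left of the first image and the right of the second — shapes on opposite sides of the vertical midline have swapped in a mirror flip. A solid navy frame runs around the edge of the second image, with the content slightly shrunk inside it.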